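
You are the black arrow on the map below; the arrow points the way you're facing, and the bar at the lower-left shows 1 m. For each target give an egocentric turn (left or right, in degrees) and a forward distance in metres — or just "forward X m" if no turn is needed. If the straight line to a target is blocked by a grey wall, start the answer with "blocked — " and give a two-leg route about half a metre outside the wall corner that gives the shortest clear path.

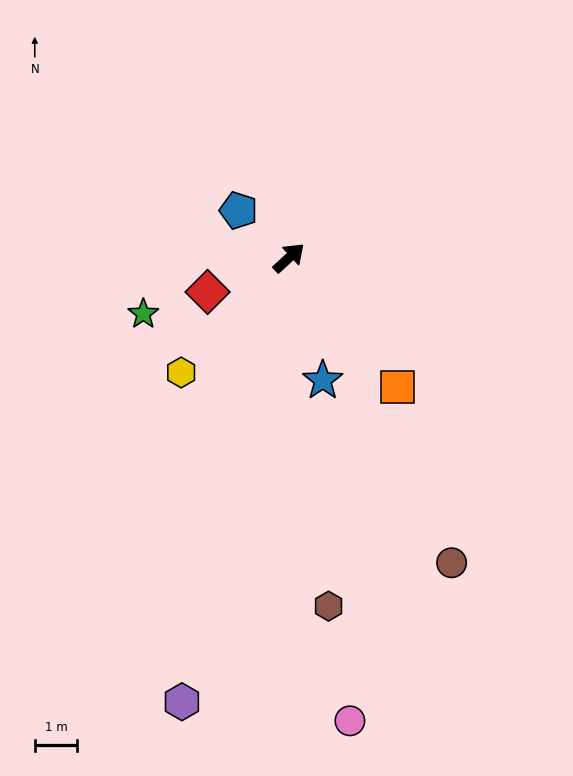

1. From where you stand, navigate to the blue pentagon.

turn left 94°, forward 1.6 m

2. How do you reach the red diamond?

turn left 160°, forward 2.1 m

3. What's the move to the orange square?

turn right 93°, forward 4.0 m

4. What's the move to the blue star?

turn right 117°, forward 3.0 m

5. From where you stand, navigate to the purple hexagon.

turn right 146°, forward 10.8 m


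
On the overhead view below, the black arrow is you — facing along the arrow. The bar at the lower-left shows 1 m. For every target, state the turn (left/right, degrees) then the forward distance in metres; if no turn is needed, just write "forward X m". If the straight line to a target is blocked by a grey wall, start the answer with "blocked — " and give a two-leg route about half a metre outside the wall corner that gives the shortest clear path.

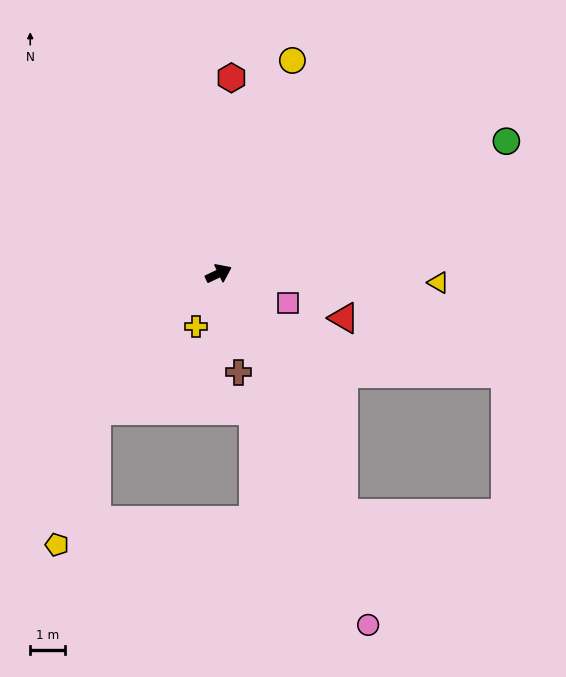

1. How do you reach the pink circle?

turn right 92°, forward 11.1 m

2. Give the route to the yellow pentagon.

blocked — turn right 157°, forward 5.3 m, then turn left 25°, forward 4.1 m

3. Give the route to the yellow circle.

turn left 45°, forward 6.6 m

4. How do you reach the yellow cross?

turn right 138°, forward 1.7 m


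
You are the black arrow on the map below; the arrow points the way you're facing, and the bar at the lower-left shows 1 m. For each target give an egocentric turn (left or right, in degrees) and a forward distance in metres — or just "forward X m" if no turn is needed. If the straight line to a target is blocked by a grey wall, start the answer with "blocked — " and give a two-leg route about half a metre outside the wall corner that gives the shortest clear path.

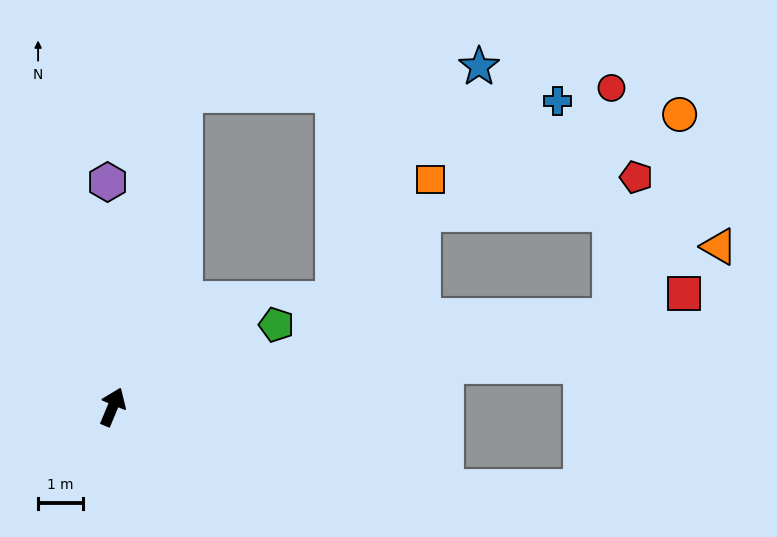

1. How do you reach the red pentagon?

blocked — turn right 57°, forward 11.2 m, then turn left 70°, forward 3.2 m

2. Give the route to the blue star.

blocked — turn left 10°, forward 7.1 m, then turn right 72°, forward 6.6 m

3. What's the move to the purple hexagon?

turn left 24°, forward 5.0 m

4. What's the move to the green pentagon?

turn right 41°, forward 4.1 m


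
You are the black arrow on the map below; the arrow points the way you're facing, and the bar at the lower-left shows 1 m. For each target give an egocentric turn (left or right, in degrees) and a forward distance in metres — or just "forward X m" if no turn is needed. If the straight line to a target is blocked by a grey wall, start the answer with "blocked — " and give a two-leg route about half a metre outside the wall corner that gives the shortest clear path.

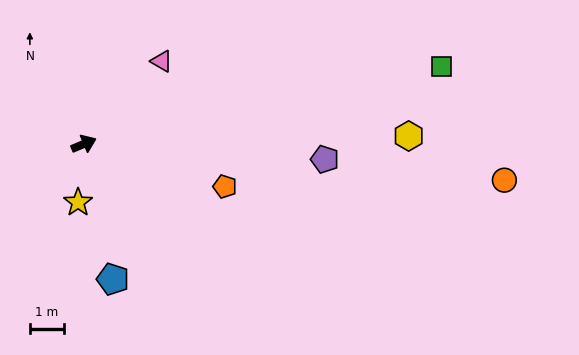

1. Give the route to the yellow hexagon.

turn right 21°, forward 9.6 m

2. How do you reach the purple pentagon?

turn right 26°, forward 7.2 m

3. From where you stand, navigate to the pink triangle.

turn left 24°, forward 3.4 m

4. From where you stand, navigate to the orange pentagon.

turn right 40°, forward 4.4 m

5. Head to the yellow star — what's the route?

turn right 118°, forward 1.7 m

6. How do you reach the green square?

turn right 11°, forward 10.9 m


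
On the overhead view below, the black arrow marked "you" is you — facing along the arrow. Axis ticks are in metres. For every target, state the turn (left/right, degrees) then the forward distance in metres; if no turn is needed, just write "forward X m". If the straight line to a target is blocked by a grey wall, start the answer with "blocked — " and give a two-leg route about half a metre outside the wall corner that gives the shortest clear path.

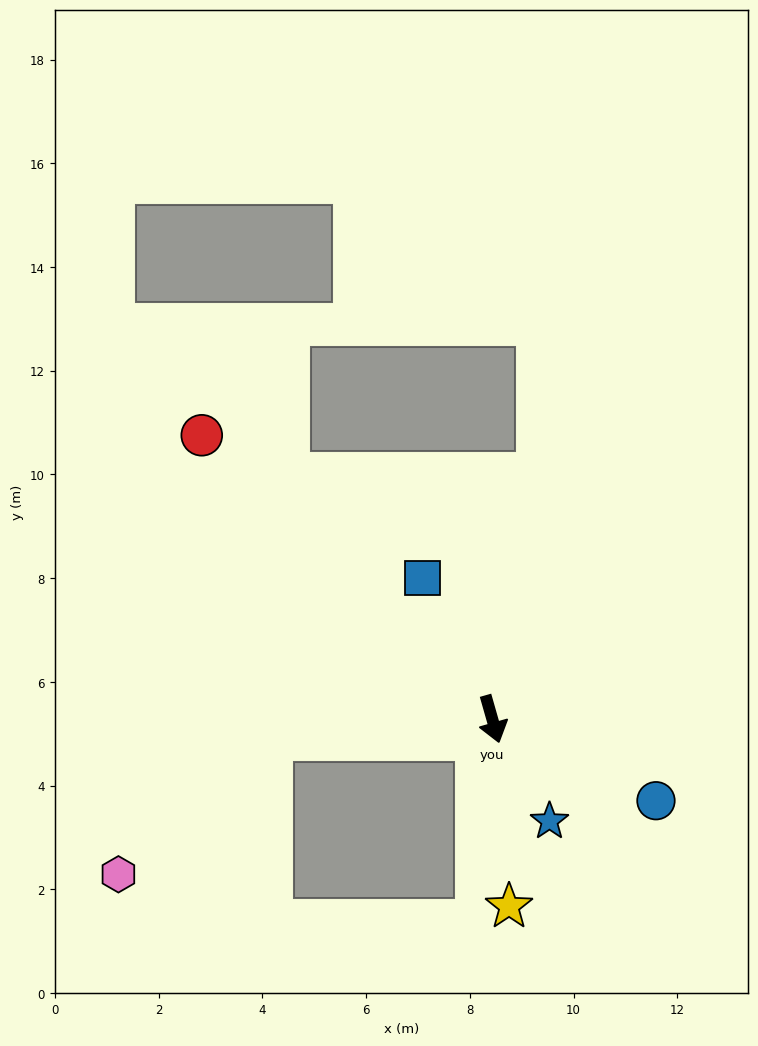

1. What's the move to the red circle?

turn right 150°, forward 7.8 m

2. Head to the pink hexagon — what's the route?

blocked — turn right 101°, forward 4.3 m, then turn left 37°, forward 3.9 m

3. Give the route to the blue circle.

turn left 48°, forward 3.5 m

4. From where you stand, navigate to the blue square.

turn right 170°, forward 3.0 m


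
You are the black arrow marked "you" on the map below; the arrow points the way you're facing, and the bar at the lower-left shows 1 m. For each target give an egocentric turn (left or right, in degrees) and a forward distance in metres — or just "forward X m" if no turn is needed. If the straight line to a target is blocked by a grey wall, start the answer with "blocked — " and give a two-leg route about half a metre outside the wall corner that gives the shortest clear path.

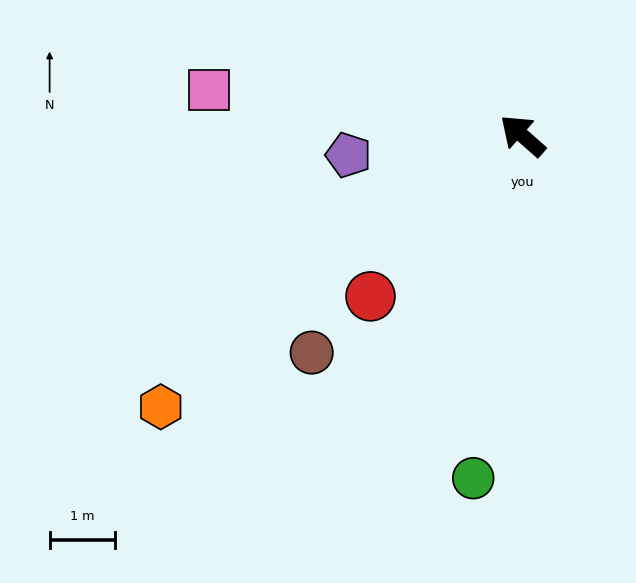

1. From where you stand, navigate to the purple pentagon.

turn left 48°, forward 2.7 m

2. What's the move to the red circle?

turn left 88°, forward 3.4 m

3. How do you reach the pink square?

turn left 33°, forward 4.8 m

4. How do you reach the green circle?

turn left 123°, forward 5.3 m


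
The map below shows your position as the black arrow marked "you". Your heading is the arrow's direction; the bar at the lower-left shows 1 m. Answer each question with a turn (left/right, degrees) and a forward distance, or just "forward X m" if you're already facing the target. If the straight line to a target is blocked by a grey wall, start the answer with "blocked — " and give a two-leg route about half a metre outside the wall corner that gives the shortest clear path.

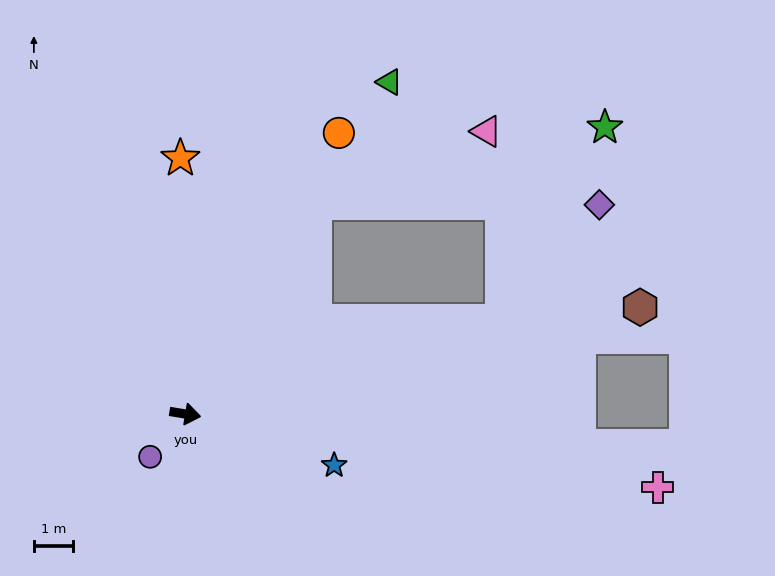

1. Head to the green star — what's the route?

blocked — turn left 68°, forward 6.4 m, then turn right 44°, forward 7.7 m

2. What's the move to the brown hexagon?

turn left 23°, forward 12.0 m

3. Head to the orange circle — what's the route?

turn left 71°, forward 8.2 m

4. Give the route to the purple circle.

turn right 120°, forward 1.4 m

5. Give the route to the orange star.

turn left 101°, forward 6.6 m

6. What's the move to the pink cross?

forward 12.3 m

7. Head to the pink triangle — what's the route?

blocked — turn left 68°, forward 6.4 m, then turn right 36°, forward 4.7 m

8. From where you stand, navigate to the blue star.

turn right 10°, forward 4.0 m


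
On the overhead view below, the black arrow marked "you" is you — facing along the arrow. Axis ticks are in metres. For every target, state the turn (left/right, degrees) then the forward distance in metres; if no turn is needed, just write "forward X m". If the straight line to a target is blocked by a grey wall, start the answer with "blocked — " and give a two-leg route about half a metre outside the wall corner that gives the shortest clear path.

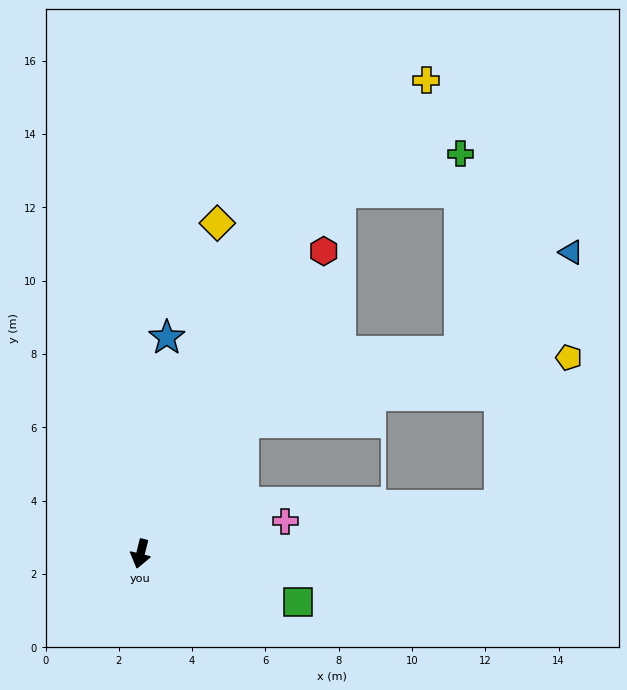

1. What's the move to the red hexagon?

turn left 163°, forward 9.7 m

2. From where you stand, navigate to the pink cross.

turn left 117°, forward 4.0 m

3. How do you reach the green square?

turn left 87°, forward 4.5 m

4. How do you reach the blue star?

turn right 173°, forward 5.9 m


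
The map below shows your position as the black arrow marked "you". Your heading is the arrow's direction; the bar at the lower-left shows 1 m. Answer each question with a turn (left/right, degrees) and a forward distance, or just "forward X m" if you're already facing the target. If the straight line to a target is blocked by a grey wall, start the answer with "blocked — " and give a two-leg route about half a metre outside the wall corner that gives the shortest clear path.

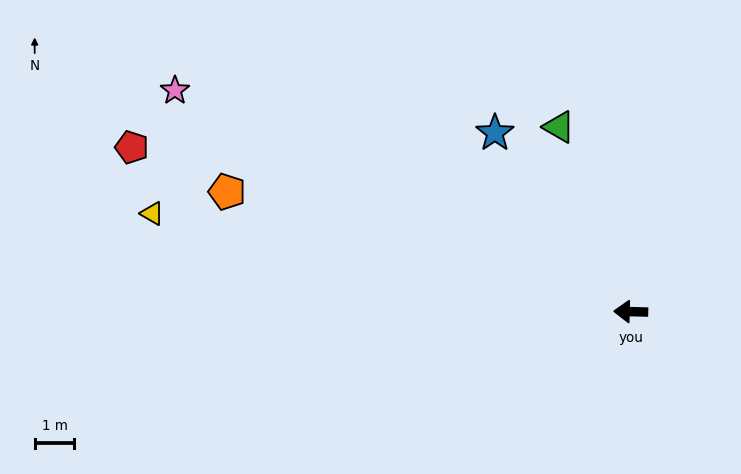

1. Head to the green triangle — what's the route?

turn right 67°, forward 5.0 m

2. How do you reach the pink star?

turn right 24°, forward 12.7 m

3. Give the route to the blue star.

turn right 51°, forward 5.6 m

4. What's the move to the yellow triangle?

turn right 10°, forward 12.3 m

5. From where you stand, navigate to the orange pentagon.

turn right 15°, forward 10.6 m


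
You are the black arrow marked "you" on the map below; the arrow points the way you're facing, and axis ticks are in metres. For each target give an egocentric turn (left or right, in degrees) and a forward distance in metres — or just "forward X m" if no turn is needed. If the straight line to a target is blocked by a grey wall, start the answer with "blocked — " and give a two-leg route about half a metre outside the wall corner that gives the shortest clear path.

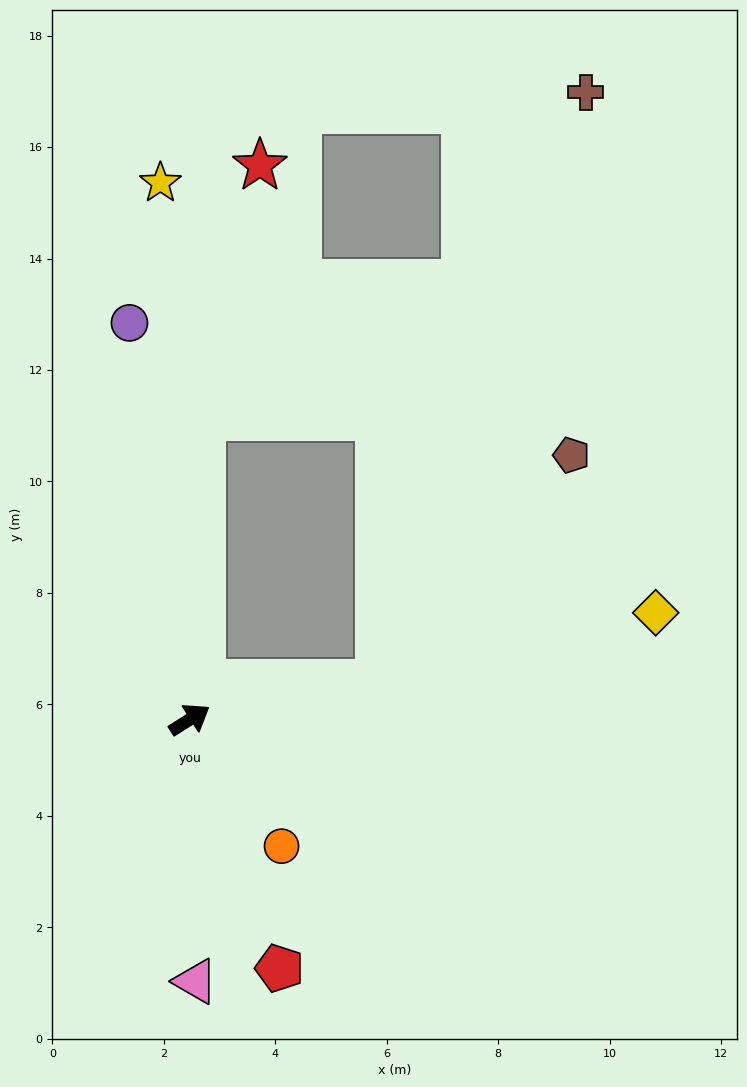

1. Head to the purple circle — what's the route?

turn left 66°, forward 7.2 m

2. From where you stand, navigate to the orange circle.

turn right 86°, forward 2.8 m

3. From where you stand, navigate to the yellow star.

turn left 61°, forward 9.6 m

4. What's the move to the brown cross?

blocked — turn right 21°, forward 3.5 m, then turn left 59°, forward 11.2 m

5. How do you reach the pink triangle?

turn right 121°, forward 4.7 m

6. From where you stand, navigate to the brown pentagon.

blocked — turn right 21°, forward 3.5 m, then turn left 38°, forward 5.4 m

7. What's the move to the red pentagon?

turn right 103°, forward 4.7 m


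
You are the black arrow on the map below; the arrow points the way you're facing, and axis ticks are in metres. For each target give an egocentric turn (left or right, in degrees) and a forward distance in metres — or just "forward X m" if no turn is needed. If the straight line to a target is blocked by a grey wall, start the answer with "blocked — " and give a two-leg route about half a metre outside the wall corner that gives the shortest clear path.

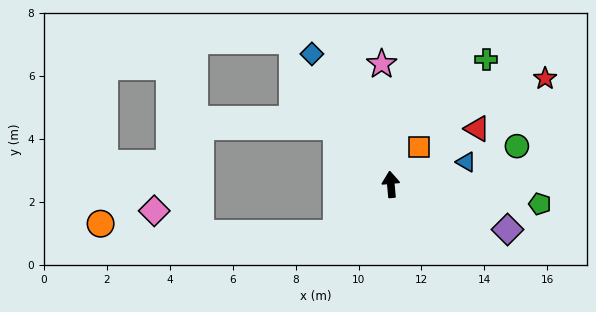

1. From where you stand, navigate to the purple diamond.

turn right 116°, forward 4.0 m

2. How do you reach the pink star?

forward 3.8 m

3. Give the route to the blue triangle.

turn right 79°, forward 2.5 m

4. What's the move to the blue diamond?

turn left 26°, forward 4.8 m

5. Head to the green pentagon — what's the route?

turn right 103°, forward 4.8 m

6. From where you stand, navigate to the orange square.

turn right 42°, forward 1.5 m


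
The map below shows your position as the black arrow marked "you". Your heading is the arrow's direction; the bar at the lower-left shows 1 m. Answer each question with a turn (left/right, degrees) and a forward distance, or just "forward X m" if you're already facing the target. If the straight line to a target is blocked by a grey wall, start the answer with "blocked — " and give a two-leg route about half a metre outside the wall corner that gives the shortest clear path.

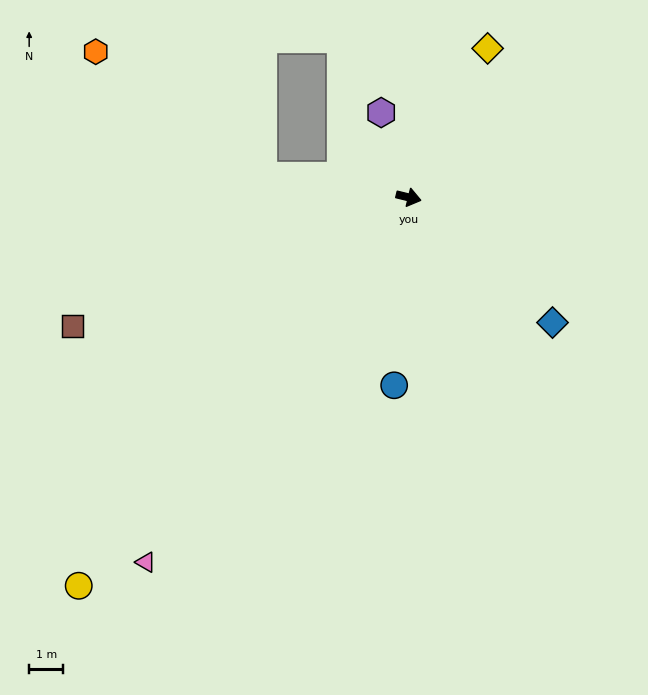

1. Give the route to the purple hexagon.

turn left 122°, forward 2.6 m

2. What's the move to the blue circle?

turn right 81°, forward 5.6 m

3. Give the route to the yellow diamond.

turn left 76°, forward 5.0 m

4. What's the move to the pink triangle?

turn right 112°, forward 13.3 m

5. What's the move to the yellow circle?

turn right 117°, forward 15.0 m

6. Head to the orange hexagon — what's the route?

blocked — turn right 174°, forward 4.4 m, then turn right 29°, forward 6.1 m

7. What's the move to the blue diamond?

turn right 27°, forward 5.6 m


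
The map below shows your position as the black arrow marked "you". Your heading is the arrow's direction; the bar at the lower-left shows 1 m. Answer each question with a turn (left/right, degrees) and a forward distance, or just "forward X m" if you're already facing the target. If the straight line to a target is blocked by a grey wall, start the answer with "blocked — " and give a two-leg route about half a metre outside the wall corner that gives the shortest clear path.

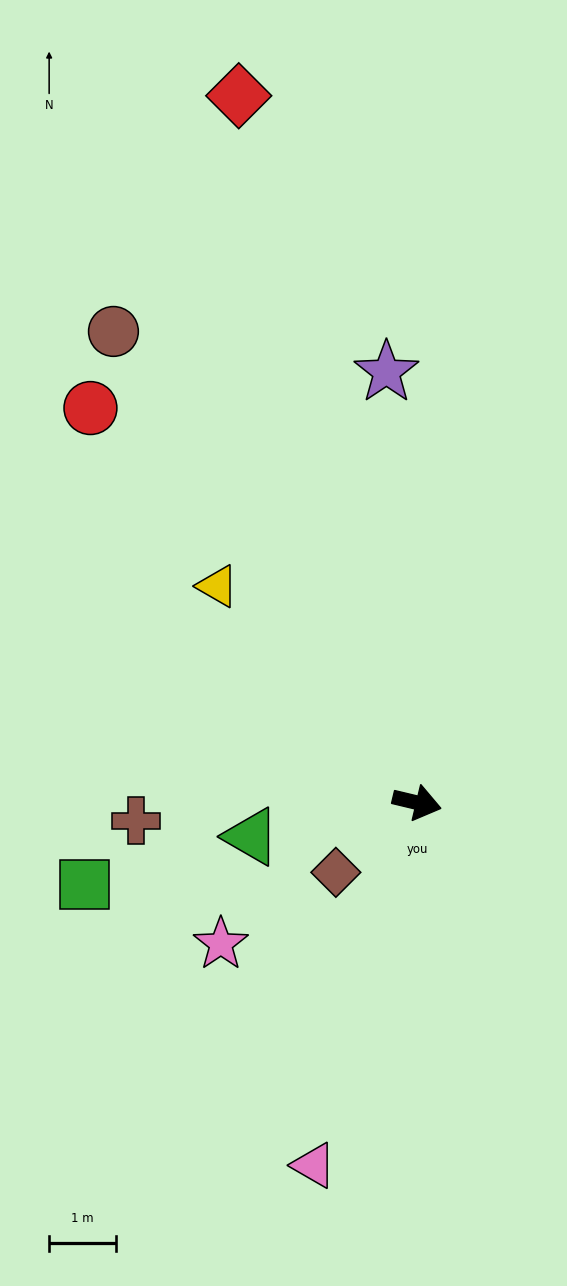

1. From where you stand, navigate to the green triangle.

turn right 155°, forward 2.5 m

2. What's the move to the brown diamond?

turn right 126°, forward 1.6 m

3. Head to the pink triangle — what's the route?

turn right 92°, forward 5.7 m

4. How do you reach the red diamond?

turn left 118°, forward 11.0 m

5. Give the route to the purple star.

turn left 108°, forward 6.5 m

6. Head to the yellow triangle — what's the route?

turn left 146°, forward 4.4 m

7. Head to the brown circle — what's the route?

turn left 136°, forward 8.4 m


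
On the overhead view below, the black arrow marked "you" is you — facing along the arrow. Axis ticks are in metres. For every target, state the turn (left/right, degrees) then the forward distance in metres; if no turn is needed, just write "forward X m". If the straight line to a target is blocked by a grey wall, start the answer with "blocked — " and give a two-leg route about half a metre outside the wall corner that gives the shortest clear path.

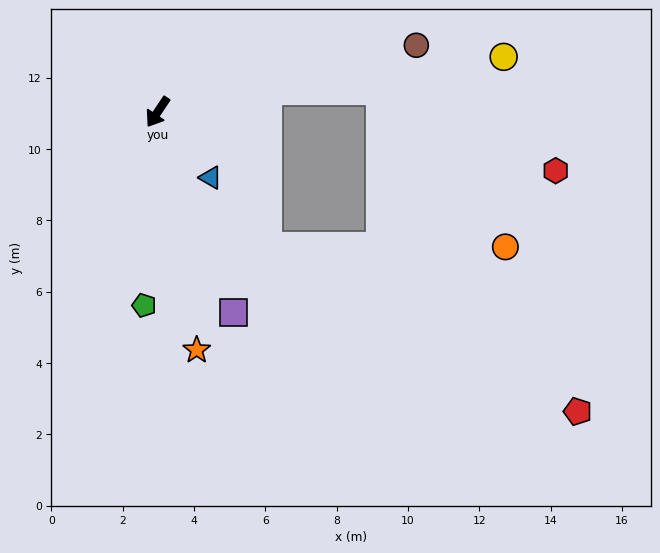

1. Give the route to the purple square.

turn left 54°, forward 6.0 m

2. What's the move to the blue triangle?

turn left 73°, forward 2.4 m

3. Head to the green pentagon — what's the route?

turn left 30°, forward 5.4 m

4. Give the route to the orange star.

turn left 43°, forward 6.8 m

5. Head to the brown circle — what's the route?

turn left 138°, forward 7.5 m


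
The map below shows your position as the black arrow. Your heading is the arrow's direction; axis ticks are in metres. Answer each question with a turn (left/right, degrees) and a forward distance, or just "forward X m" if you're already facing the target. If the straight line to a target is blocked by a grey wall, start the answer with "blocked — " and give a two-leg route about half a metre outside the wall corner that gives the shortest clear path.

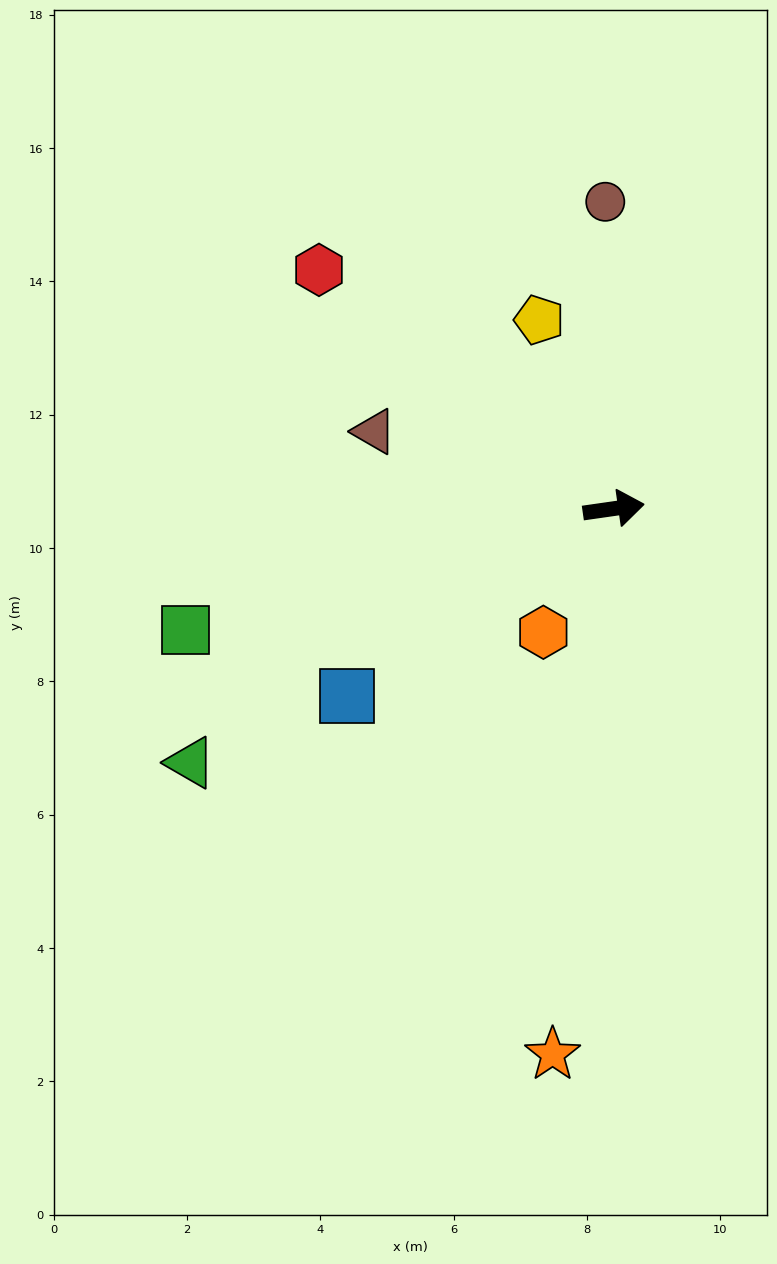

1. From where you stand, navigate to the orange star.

turn right 105°, forward 8.2 m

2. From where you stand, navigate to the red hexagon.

turn left 133°, forward 5.7 m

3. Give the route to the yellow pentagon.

turn left 103°, forward 3.0 m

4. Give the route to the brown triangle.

turn left 154°, forward 3.8 m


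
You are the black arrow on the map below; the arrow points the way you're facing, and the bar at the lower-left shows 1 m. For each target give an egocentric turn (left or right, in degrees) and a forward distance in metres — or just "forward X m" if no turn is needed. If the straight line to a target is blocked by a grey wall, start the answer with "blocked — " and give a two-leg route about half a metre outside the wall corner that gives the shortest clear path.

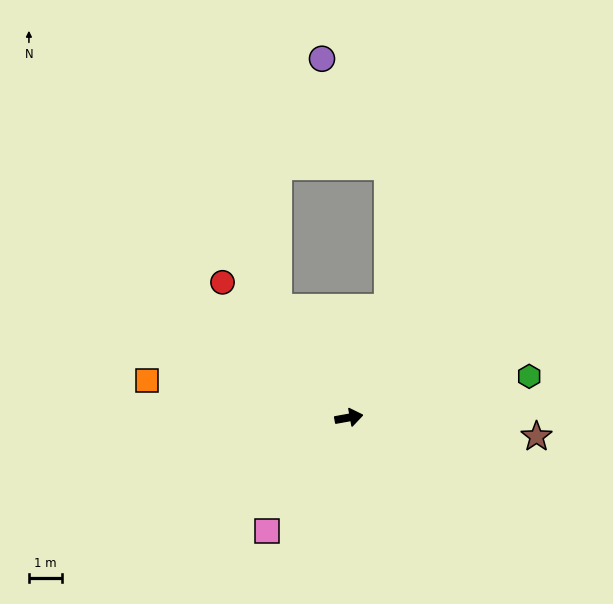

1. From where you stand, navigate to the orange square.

turn left 159°, forward 6.3 m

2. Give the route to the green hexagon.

turn left 3°, forward 5.7 m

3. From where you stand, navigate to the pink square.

turn right 136°, forward 4.3 m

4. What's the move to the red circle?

turn left 123°, forward 5.7 m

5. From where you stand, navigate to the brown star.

turn right 16°, forward 5.8 m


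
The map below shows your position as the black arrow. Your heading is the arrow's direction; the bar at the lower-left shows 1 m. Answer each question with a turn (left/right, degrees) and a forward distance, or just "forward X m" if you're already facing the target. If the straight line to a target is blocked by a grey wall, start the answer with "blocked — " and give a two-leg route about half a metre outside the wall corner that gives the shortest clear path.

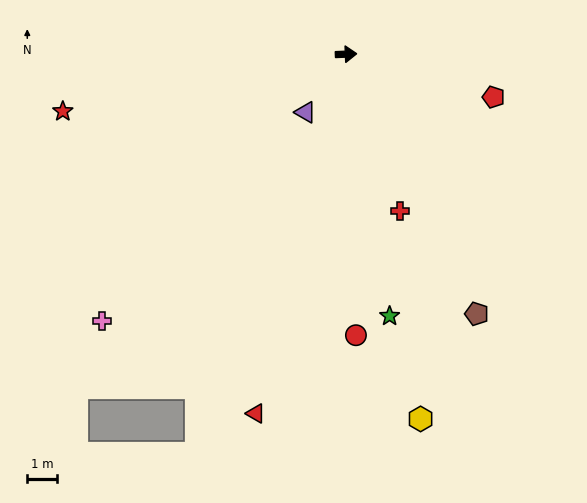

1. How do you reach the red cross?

turn right 73°, forward 5.5 m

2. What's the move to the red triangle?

turn right 106°, forward 12.3 m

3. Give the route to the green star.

turn right 83°, forward 8.8 m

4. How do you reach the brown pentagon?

turn right 66°, forward 9.7 m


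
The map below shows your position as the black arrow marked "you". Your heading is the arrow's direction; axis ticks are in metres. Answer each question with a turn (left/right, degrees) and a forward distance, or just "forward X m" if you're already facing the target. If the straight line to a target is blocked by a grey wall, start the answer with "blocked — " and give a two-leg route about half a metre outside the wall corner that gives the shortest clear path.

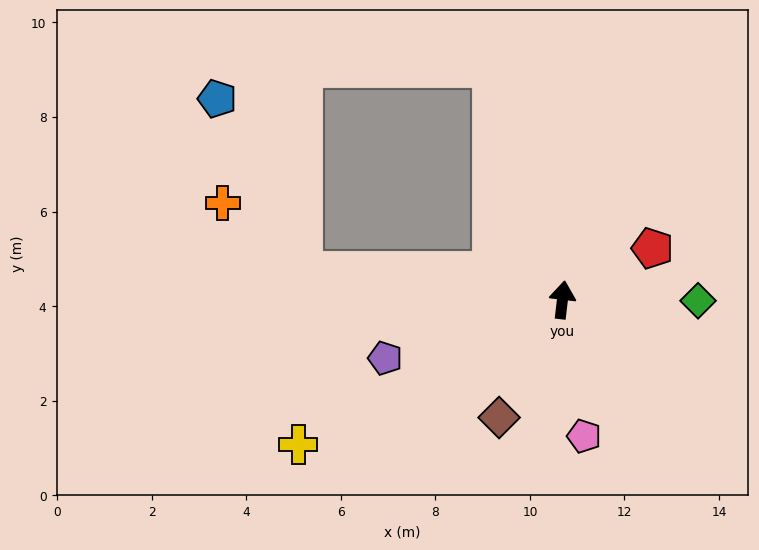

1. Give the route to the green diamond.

turn right 84°, forward 2.9 m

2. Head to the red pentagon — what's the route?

turn right 54°, forward 2.2 m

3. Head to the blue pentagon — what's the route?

blocked — turn left 90°, forward 5.5 m, then turn right 57°, forward 4.1 m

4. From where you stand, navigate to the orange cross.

blocked — turn left 90°, forward 5.5 m, then turn right 34°, forward 2.2 m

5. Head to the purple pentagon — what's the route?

turn left 115°, forward 3.9 m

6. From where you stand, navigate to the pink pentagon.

turn right 164°, forward 2.9 m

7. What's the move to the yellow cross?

turn left 125°, forward 6.4 m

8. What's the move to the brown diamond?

turn left 158°, forward 2.8 m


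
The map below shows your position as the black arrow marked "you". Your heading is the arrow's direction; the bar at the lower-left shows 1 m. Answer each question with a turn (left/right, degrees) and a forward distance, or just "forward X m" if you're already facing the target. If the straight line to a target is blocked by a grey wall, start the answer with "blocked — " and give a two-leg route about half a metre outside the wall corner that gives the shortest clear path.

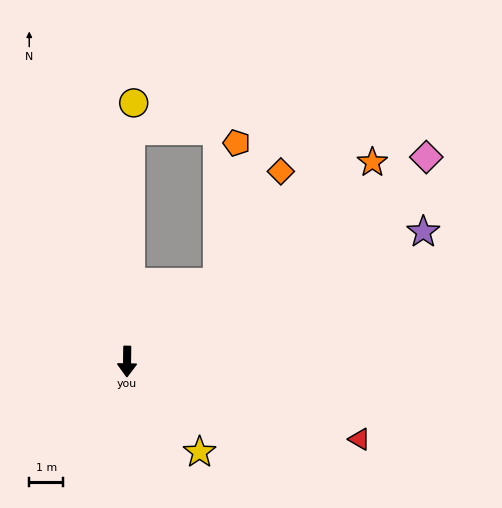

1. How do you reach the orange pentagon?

blocked — turn left 132°, forward 3.5 m, then turn left 41°, forward 4.1 m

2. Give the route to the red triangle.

turn left 72°, forward 7.2 m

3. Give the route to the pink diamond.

turn left 125°, forward 10.6 m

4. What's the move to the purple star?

turn left 114°, forward 9.5 m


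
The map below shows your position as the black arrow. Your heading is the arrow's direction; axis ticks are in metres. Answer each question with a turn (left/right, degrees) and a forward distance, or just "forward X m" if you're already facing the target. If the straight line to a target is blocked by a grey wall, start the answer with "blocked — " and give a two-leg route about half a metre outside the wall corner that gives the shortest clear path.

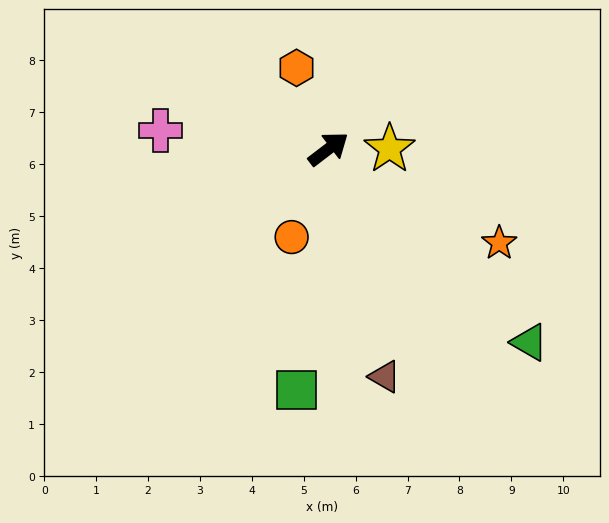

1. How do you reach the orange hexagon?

turn left 74°, forward 1.7 m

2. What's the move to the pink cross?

turn left 136°, forward 3.3 m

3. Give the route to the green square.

turn right 135°, forward 4.7 m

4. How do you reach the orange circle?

turn right 150°, forward 1.8 m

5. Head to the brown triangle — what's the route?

turn right 113°, forward 4.5 m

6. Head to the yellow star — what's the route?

turn right 37°, forward 1.2 m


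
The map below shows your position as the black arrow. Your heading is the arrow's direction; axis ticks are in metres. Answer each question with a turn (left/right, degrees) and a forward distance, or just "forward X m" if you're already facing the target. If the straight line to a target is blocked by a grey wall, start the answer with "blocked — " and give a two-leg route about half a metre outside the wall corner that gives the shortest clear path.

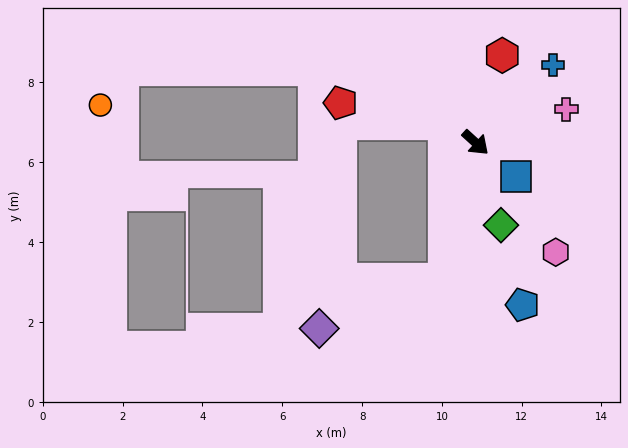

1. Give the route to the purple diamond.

blocked — turn right 60°, forward 3.5 m, then turn right 57°, forward 3.4 m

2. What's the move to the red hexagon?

turn left 115°, forward 2.3 m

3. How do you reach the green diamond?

turn right 31°, forward 2.2 m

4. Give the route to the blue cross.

turn left 87°, forward 2.7 m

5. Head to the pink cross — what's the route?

turn left 62°, forward 2.4 m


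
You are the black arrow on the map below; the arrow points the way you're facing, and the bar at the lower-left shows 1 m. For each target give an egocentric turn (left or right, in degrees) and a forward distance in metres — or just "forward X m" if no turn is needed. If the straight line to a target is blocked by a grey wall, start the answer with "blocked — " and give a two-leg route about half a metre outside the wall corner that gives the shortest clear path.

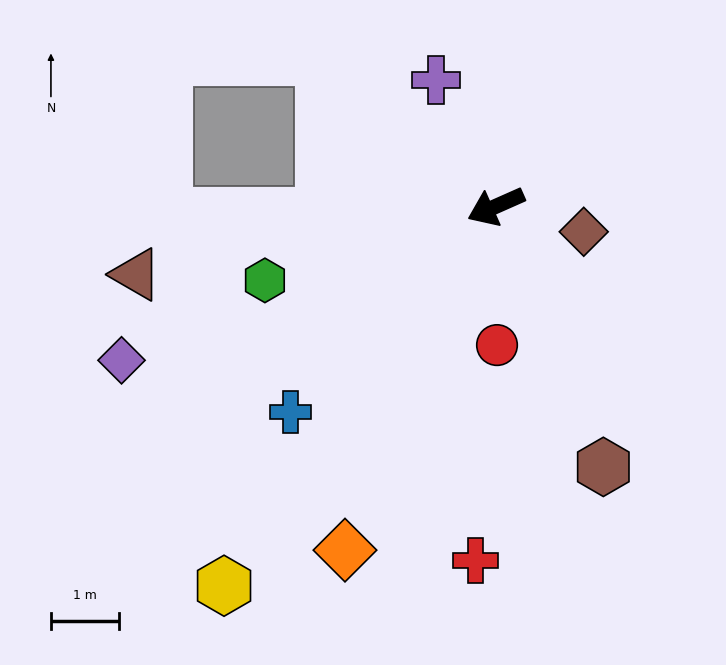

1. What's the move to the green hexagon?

turn right 6°, forward 3.6 m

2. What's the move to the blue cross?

turn left 21°, forward 4.3 m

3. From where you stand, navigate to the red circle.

turn left 67°, forward 2.0 m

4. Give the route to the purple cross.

turn right 89°, forward 2.1 m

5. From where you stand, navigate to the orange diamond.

turn left 42°, forward 5.5 m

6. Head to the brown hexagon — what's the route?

turn left 89°, forward 4.1 m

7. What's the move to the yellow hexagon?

turn left 30°, forward 6.8 m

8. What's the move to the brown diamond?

turn left 140°, forward 1.3 m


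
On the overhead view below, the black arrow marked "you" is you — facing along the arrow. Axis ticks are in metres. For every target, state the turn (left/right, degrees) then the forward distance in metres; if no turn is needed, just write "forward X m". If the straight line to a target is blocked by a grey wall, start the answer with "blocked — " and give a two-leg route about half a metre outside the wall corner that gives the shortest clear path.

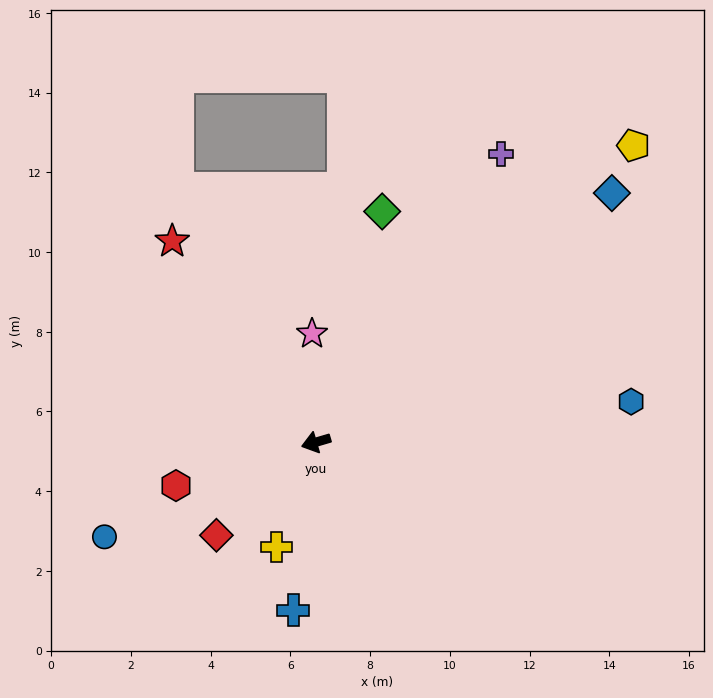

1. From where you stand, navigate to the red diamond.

turn left 27°, forward 3.4 m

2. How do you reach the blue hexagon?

turn left 171°, forward 8.0 m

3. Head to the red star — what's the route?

turn right 71°, forward 6.2 m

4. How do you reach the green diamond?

turn right 122°, forward 6.0 m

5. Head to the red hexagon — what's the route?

forward 3.7 m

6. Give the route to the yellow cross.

turn left 53°, forward 2.8 m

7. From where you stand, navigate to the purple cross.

turn right 139°, forward 8.6 m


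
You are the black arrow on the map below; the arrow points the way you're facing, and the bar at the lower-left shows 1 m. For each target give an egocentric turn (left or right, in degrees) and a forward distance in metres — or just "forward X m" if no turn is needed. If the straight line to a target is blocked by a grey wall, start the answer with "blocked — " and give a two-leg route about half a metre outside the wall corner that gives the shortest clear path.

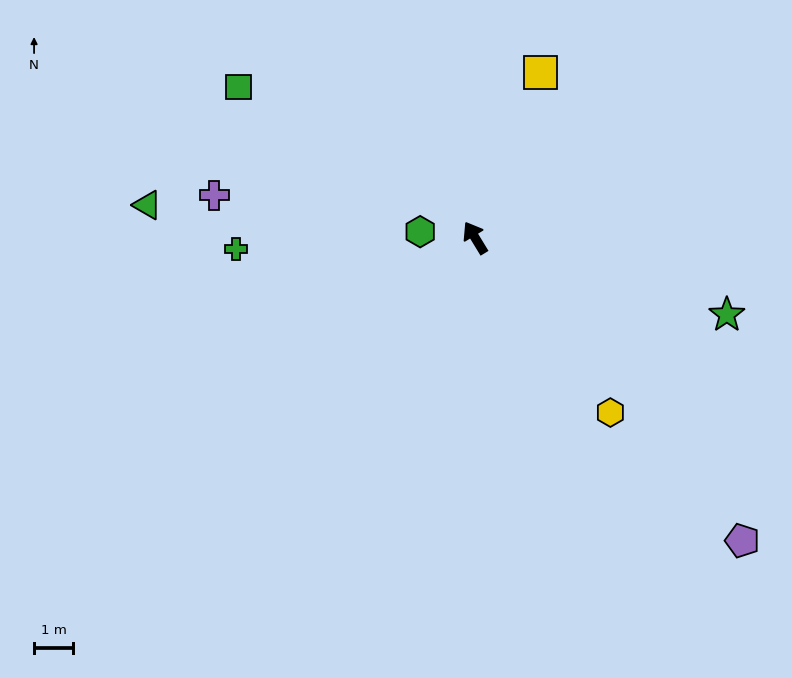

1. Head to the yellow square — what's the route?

turn right 53°, forward 4.6 m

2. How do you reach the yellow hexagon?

turn right 174°, forward 5.7 m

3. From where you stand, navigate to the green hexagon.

turn left 52°, forward 1.4 m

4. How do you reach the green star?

turn right 138°, forward 6.8 m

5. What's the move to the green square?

turn left 26°, forward 7.2 m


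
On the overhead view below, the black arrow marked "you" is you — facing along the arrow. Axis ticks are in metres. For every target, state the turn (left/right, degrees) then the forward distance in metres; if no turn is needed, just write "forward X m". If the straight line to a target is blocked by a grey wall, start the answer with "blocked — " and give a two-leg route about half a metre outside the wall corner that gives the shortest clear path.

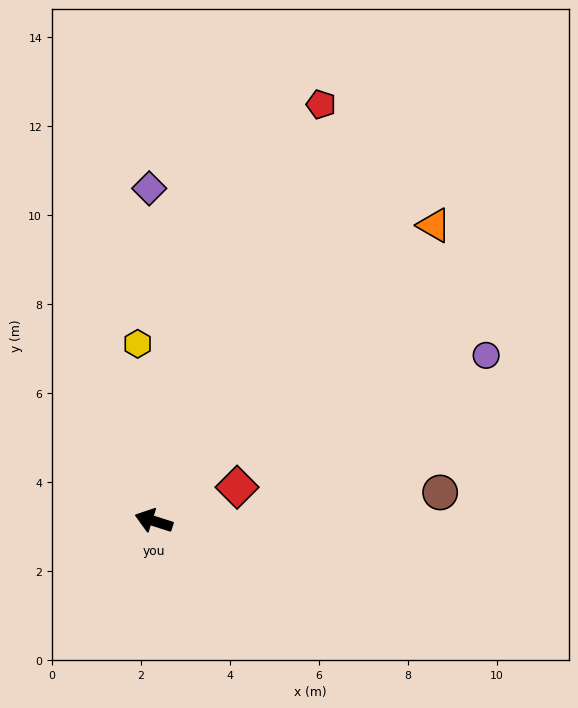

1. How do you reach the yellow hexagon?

turn right 67°, forward 4.0 m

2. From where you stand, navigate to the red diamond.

turn right 140°, forward 2.0 m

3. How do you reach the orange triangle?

turn right 116°, forward 9.2 m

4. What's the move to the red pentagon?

turn right 94°, forward 10.1 m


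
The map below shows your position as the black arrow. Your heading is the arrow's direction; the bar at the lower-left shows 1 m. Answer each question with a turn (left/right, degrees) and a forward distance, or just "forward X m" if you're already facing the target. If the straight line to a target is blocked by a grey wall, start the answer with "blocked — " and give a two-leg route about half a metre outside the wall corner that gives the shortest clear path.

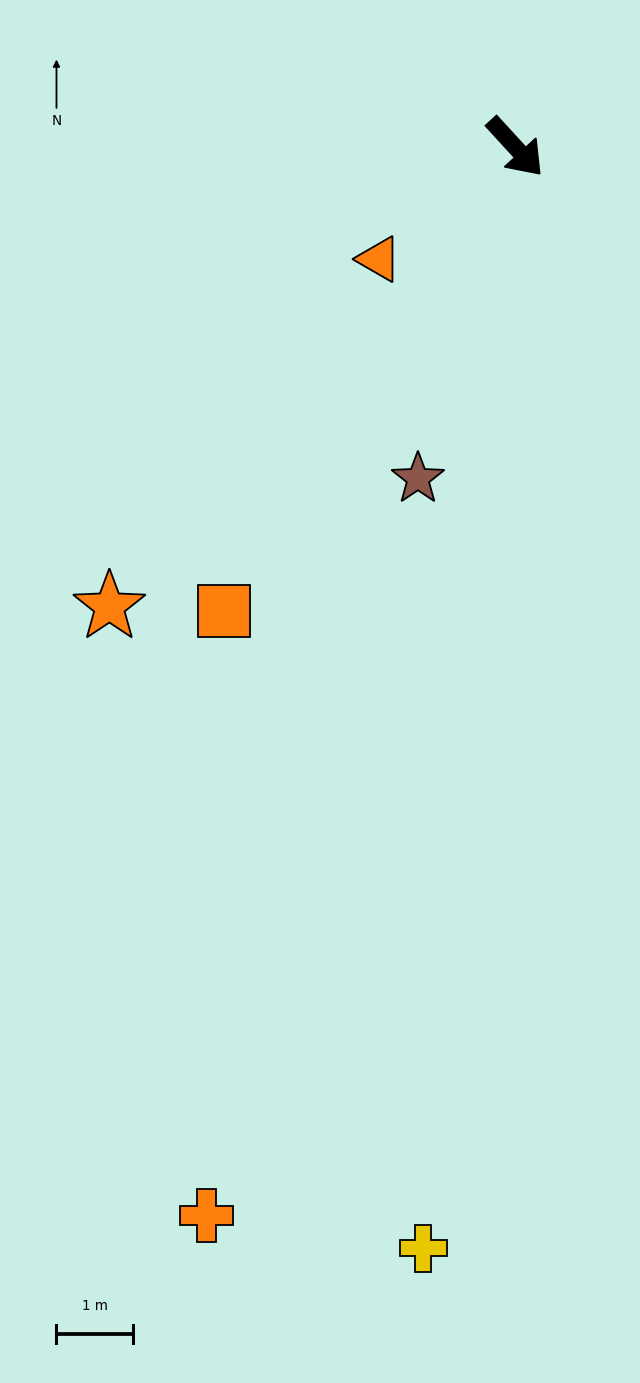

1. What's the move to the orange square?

turn right 75°, forward 7.2 m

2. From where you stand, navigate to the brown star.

turn right 59°, forward 4.5 m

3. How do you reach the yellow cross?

turn right 47°, forward 14.5 m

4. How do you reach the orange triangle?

turn right 93°, forward 2.3 m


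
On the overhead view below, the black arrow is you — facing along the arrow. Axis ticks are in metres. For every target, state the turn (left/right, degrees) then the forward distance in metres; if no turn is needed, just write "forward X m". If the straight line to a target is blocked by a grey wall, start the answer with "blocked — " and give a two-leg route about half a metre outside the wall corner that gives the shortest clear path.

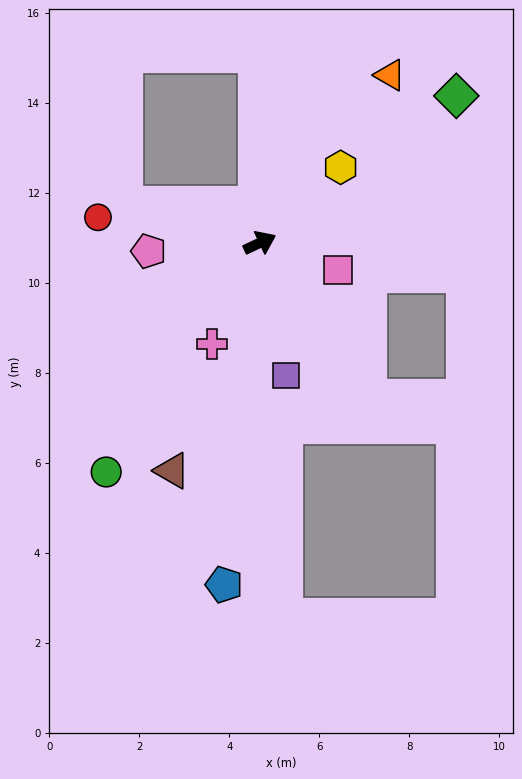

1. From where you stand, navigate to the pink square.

turn right 44°, forward 1.8 m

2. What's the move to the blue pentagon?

turn right 121°, forward 7.6 m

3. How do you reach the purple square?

turn right 104°, forward 3.0 m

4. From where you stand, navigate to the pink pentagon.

turn left 159°, forward 2.5 m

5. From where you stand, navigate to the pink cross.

turn right 140°, forward 2.5 m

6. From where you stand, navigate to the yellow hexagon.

turn left 18°, forward 2.5 m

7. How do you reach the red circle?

turn left 146°, forward 3.6 m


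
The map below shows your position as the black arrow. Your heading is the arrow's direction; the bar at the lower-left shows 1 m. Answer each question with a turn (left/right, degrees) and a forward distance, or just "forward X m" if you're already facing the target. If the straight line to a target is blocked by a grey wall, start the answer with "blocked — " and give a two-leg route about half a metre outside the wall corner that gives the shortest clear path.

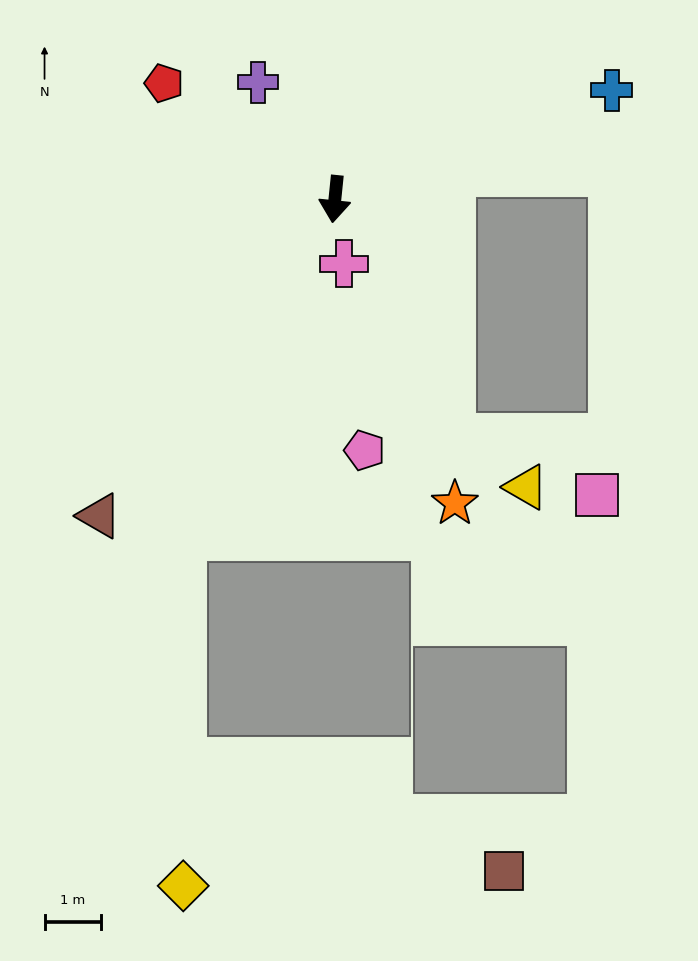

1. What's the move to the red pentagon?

turn right 118°, forward 3.6 m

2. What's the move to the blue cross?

turn left 117°, forward 5.2 m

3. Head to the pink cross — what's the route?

turn left 14°, forward 1.1 m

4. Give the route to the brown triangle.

turn right 31°, forward 6.9 m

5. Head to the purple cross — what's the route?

turn right 141°, forward 2.5 m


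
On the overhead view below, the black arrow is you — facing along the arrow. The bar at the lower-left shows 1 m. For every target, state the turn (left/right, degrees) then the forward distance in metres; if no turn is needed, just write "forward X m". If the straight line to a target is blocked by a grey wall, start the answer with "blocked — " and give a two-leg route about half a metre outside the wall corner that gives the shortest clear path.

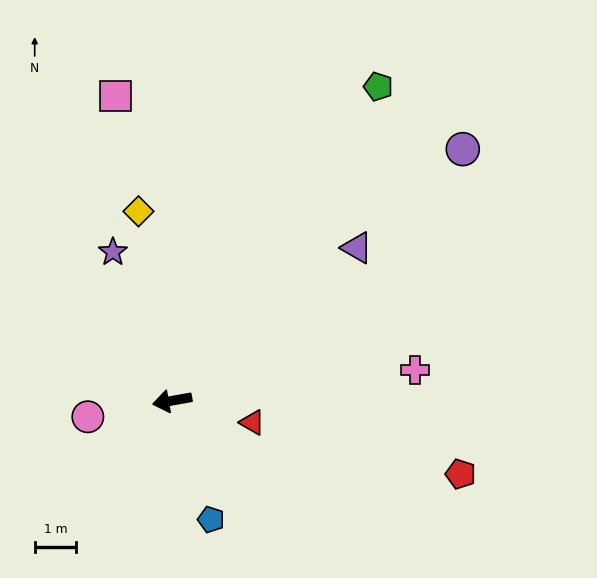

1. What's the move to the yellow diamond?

turn right 90°, forward 4.6 m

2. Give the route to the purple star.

turn right 78°, forward 3.9 m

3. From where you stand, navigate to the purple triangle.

turn right 150°, forward 5.8 m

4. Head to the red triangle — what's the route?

turn left 155°, forward 2.0 m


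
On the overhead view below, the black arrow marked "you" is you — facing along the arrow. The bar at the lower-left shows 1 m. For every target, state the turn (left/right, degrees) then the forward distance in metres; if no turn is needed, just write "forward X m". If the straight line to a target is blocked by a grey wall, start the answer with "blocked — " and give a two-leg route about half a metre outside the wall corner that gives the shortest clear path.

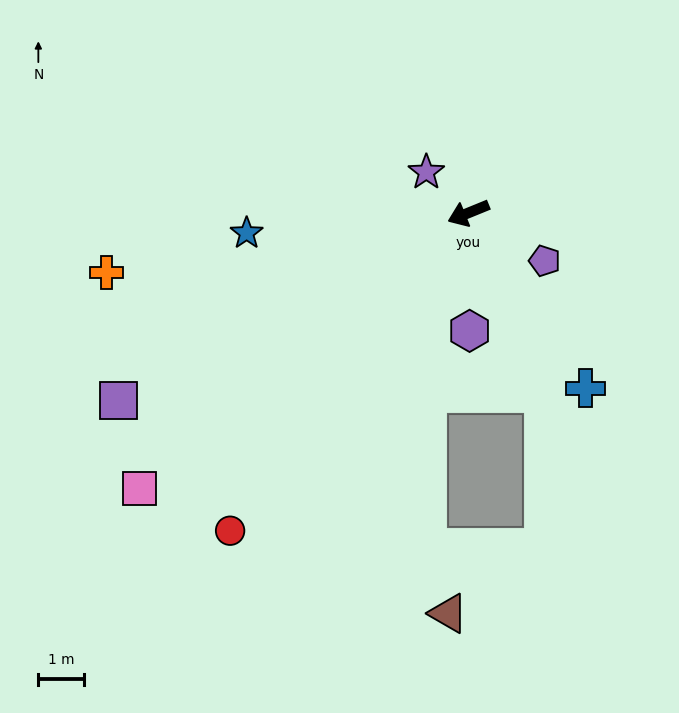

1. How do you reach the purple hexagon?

turn left 68°, forward 2.6 m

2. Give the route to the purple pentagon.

turn left 126°, forward 2.0 m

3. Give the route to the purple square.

turn left 6°, forward 8.7 m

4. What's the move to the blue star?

turn right 17°, forward 4.9 m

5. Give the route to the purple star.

turn right 66°, forward 1.3 m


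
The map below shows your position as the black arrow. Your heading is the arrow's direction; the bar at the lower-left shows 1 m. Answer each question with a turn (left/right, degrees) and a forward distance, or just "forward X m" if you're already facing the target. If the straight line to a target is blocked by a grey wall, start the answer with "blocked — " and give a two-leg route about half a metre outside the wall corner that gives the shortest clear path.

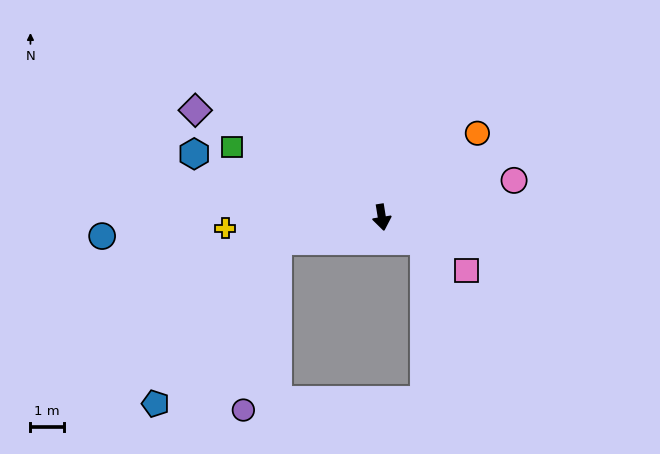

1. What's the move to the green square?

turn right 124°, forward 5.0 m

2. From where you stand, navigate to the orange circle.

turn left 122°, forward 3.8 m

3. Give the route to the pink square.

turn left 49°, forward 3.0 m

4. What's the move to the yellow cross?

turn right 95°, forward 4.7 m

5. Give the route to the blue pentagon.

blocked — turn right 86°, forward 3.2 m, then turn left 40°, forward 6.1 m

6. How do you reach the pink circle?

turn left 97°, forward 4.1 m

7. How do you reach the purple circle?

blocked — turn right 86°, forward 3.2 m, then turn left 65°, forward 5.2 m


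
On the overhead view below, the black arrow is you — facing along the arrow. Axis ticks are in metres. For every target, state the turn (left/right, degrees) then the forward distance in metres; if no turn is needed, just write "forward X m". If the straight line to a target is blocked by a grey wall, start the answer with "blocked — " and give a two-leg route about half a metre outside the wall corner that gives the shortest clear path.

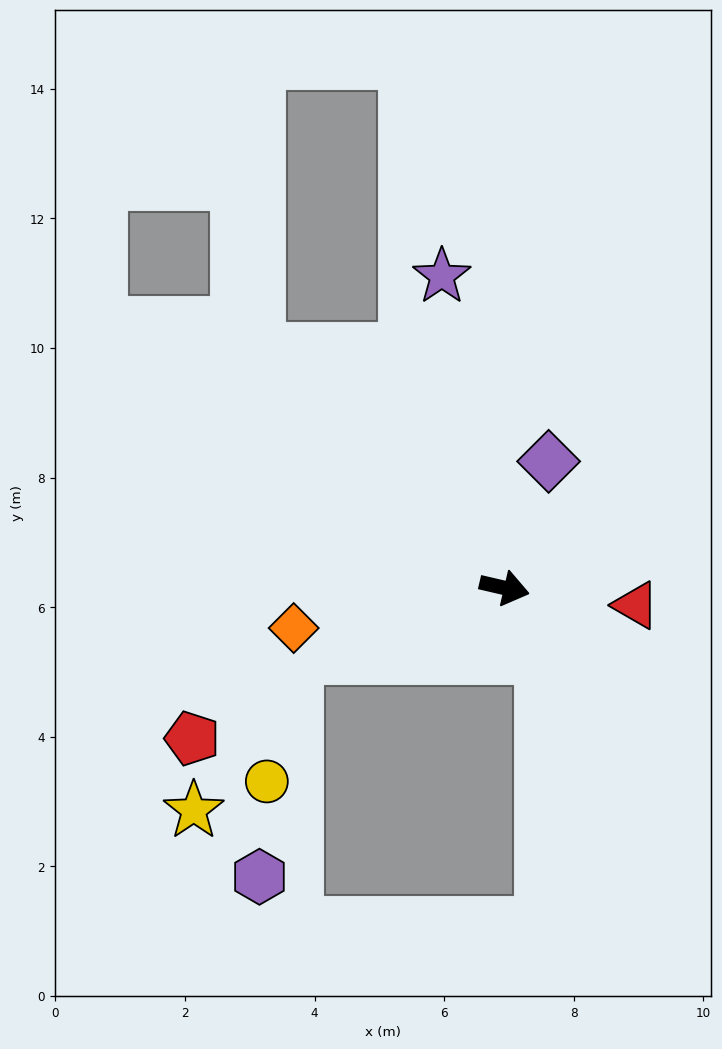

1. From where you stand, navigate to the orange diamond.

turn right 156°, forward 3.3 m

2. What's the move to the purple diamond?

turn left 84°, forward 2.1 m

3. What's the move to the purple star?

turn left 114°, forward 4.9 m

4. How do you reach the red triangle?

turn left 6°, forward 2.0 m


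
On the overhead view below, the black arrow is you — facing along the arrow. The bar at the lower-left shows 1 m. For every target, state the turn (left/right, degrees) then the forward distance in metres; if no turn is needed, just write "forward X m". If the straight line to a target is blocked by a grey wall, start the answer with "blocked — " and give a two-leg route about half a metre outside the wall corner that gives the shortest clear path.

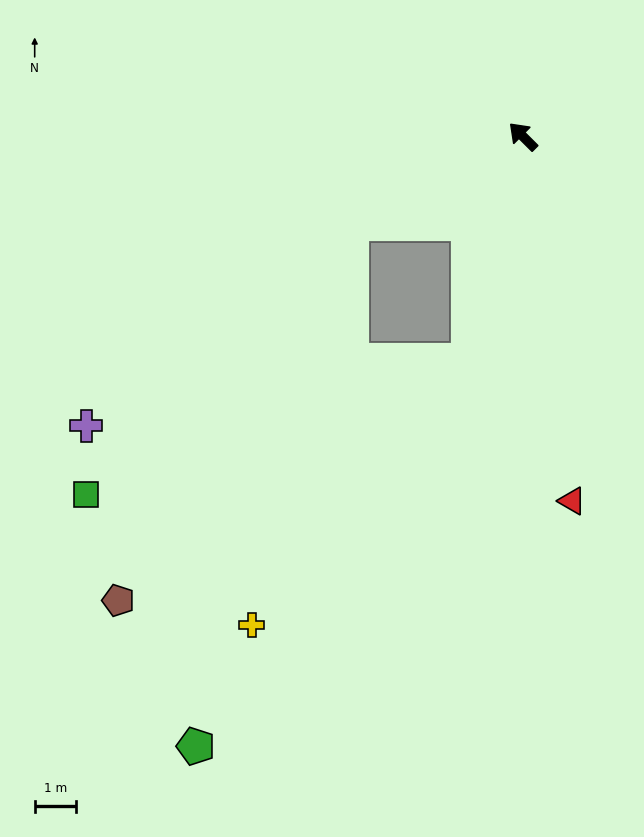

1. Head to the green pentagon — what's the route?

blocked — turn left 121°, forward 5.5 m, then turn right 21°, forward 11.3 m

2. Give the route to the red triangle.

turn left 143°, forward 8.8 m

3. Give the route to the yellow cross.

blocked — turn left 121°, forward 5.5 m, then turn right 26°, forward 8.2 m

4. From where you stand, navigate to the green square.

blocked — turn left 72°, forward 4.6 m, then turn left 19°, forward 9.1 m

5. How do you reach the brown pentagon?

blocked — turn left 72°, forward 4.6 m, then turn left 31°, forward 10.6 m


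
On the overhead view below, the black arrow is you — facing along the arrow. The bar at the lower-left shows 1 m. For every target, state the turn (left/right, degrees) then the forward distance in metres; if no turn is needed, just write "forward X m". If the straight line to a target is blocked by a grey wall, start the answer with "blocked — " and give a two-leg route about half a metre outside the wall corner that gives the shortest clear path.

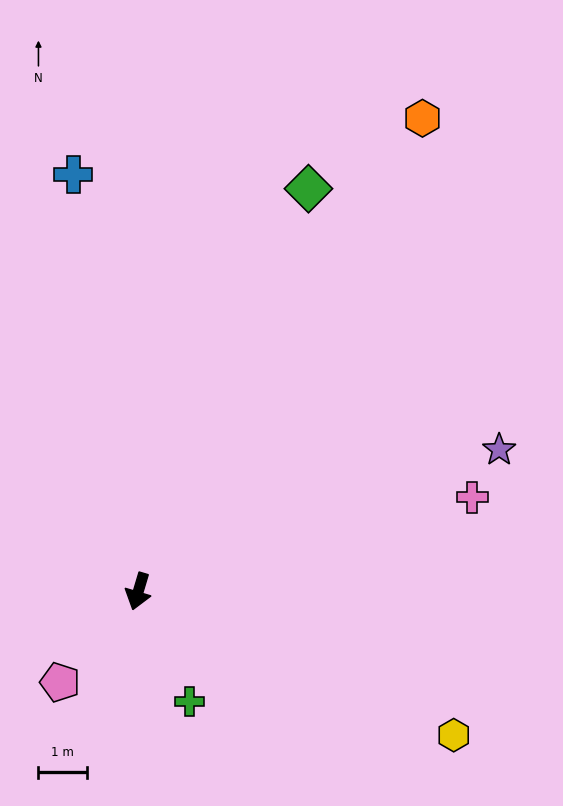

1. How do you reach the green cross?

turn left 42°, forward 2.5 m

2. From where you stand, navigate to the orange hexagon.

turn left 166°, forward 11.5 m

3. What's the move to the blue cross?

turn right 155°, forward 8.8 m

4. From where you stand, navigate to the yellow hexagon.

turn left 82°, forward 7.2 m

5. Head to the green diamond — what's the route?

turn left 174°, forward 9.1 m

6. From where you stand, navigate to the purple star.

turn left 128°, forward 8.0 m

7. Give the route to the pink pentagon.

turn right 24°, forward 2.5 m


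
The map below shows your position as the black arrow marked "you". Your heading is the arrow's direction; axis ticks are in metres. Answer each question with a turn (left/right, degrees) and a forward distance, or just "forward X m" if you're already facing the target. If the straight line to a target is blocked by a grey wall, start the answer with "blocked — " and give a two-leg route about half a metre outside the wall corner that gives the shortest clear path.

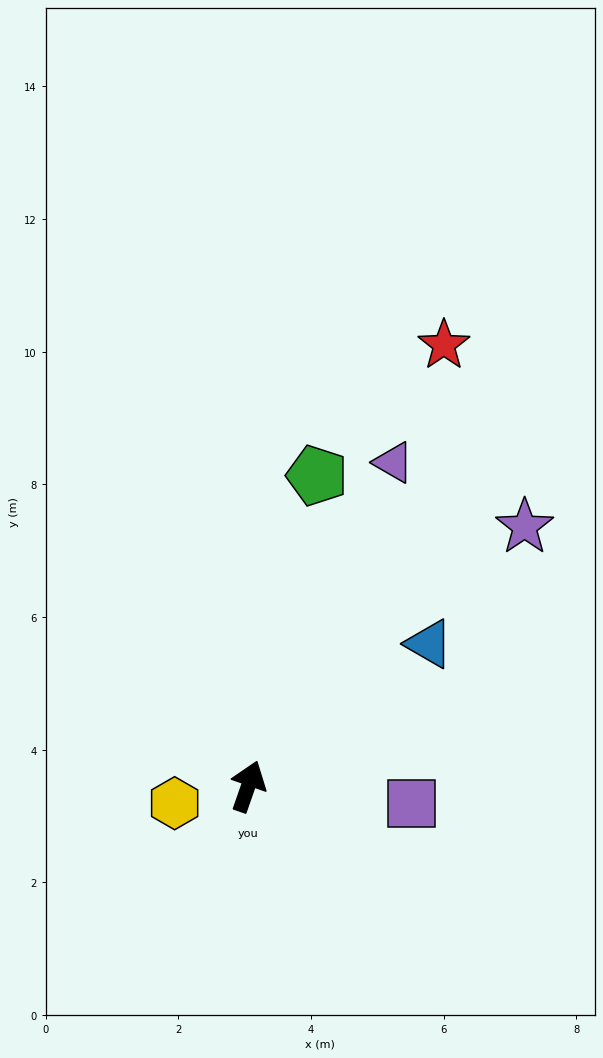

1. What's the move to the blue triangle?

turn right 33°, forward 3.5 m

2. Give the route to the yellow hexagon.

turn left 122°, forward 1.1 m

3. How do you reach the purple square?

turn right 77°, forward 2.5 m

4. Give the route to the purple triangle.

turn right 5°, forward 5.3 m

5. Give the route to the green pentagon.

turn left 7°, forward 4.8 m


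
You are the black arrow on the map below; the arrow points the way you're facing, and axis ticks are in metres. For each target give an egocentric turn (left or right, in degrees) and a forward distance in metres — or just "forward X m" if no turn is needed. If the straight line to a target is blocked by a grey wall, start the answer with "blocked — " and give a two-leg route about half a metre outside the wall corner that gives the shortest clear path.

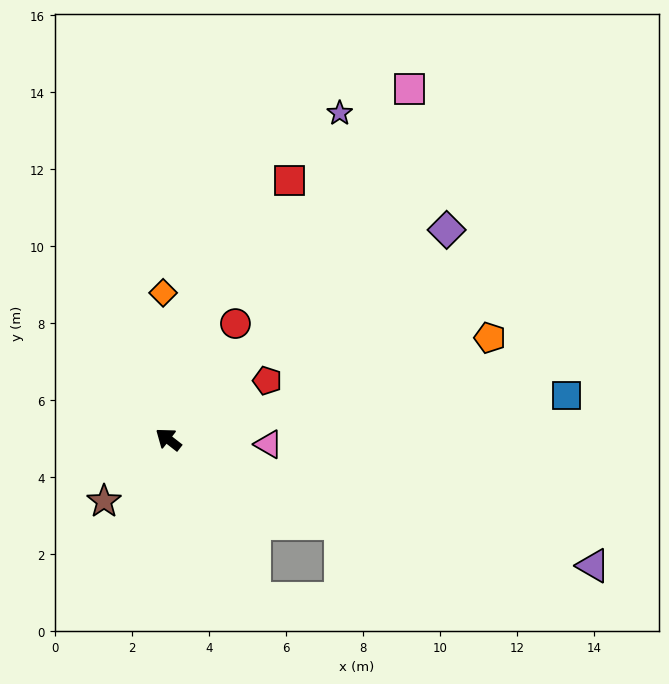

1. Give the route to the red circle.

turn right 82°, forward 3.5 m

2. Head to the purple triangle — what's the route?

turn right 159°, forward 11.5 m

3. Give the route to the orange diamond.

turn right 50°, forward 3.8 m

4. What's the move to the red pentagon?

turn right 111°, forward 3.0 m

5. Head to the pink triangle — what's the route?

turn right 145°, forward 2.6 m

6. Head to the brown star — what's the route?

turn left 82°, forward 2.3 m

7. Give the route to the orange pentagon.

turn right 125°, forward 8.8 m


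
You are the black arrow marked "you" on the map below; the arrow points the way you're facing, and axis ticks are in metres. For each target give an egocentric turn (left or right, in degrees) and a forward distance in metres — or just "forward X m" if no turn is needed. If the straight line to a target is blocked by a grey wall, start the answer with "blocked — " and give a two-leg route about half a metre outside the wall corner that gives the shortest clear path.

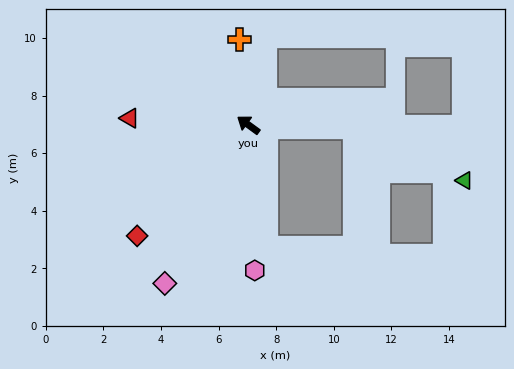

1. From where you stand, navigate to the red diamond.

turn left 81°, forward 5.5 m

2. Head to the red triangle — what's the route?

turn left 33°, forward 4.1 m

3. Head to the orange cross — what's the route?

turn right 48°, forward 3.0 m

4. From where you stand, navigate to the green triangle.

blocked — turn right 145°, forward 3.7 m, then turn right 25°, forward 4.2 m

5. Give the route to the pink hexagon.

turn left 129°, forward 5.1 m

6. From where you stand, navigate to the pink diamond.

turn left 98°, forward 6.2 m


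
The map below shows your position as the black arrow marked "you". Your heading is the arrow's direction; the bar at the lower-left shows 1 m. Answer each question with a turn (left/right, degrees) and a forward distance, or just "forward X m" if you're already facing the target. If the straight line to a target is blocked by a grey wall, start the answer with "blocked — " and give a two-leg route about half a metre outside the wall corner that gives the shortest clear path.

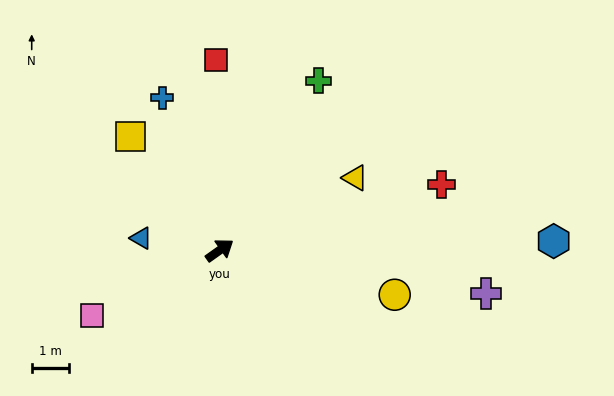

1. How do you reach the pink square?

turn left 172°, forward 3.9 m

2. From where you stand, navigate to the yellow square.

turn left 93°, forward 3.9 m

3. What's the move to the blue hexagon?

turn right 34°, forward 9.0 m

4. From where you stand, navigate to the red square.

turn left 56°, forward 5.2 m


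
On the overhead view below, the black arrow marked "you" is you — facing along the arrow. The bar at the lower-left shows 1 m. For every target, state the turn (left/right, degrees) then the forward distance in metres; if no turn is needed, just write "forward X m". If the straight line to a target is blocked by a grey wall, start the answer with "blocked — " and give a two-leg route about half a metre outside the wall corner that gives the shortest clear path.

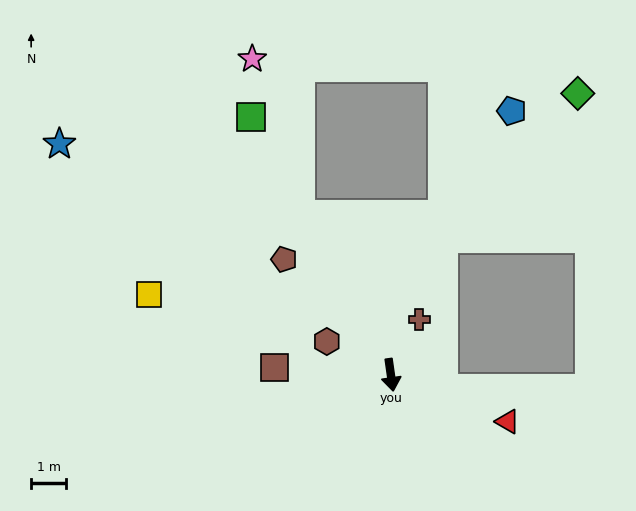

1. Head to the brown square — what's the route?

turn right 102°, forward 3.3 m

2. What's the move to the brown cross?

turn left 145°, forward 1.8 m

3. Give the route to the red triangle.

turn left 60°, forward 3.6 m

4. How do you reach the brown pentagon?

turn right 145°, forward 4.5 m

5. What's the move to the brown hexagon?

turn right 126°, forward 2.0 m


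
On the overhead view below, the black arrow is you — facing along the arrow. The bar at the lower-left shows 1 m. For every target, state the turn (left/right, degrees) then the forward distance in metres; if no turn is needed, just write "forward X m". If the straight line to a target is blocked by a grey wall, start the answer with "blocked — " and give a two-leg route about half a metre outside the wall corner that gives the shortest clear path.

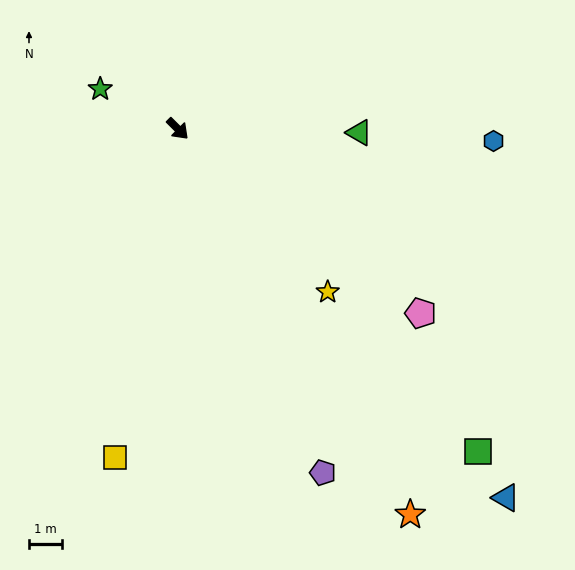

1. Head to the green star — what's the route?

turn right 162°, forward 2.7 m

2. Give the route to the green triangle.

turn left 44°, forward 5.5 m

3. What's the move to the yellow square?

turn right 56°, forward 10.2 m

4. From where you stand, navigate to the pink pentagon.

turn left 8°, forward 9.3 m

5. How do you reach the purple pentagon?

turn right 22°, forward 11.4 m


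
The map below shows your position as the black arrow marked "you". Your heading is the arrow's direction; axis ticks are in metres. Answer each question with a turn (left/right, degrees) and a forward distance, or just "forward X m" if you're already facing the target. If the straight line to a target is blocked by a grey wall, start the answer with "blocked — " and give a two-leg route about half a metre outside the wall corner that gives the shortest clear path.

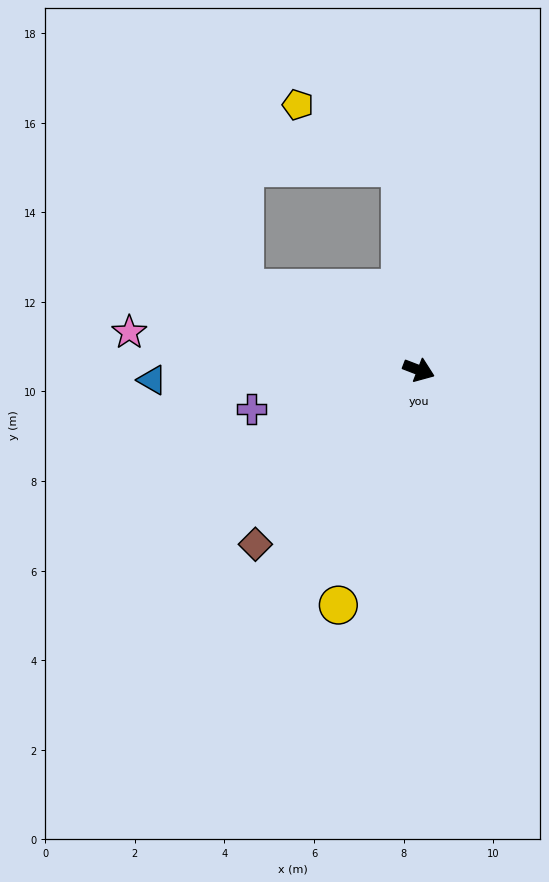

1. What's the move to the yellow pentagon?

blocked — turn left 116°, forward 4.5 m, then turn left 54°, forward 2.7 m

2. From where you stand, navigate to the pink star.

turn right 166°, forward 6.5 m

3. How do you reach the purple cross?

turn right 146°, forward 3.8 m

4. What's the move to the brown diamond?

turn right 112°, forward 5.3 m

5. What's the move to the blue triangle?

turn right 157°, forward 6.0 m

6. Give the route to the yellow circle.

turn right 88°, forward 5.5 m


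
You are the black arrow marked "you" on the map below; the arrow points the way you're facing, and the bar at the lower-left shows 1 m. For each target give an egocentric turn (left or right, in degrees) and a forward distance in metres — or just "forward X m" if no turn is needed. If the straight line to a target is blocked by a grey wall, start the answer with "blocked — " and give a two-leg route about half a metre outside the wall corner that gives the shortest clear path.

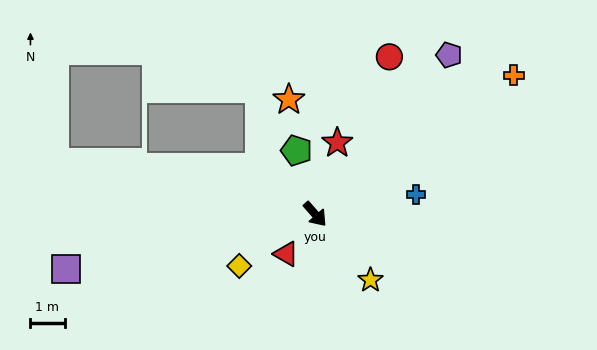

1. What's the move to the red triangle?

turn right 77°, forward 1.4 m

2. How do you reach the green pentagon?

turn left 155°, forward 1.9 m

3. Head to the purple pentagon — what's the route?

turn left 99°, forward 6.1 m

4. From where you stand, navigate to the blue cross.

turn left 60°, forward 3.0 m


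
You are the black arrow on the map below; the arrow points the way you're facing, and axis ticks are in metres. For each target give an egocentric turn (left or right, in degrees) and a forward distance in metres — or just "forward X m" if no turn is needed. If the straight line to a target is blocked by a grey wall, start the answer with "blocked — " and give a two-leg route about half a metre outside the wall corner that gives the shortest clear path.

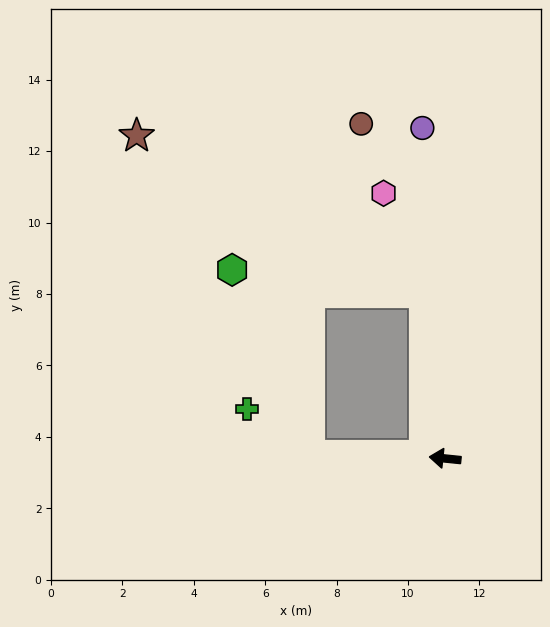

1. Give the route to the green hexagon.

blocked — turn left 5°, forward 3.8 m, then turn right 66°, forward 5.6 m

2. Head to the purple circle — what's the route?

turn right 80°, forward 9.3 m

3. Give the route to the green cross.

blocked — turn left 5°, forward 3.8 m, then turn right 35°, forward 2.2 m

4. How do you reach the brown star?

blocked — turn right 77°, forward 4.7 m, then turn left 54°, forward 9.2 m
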